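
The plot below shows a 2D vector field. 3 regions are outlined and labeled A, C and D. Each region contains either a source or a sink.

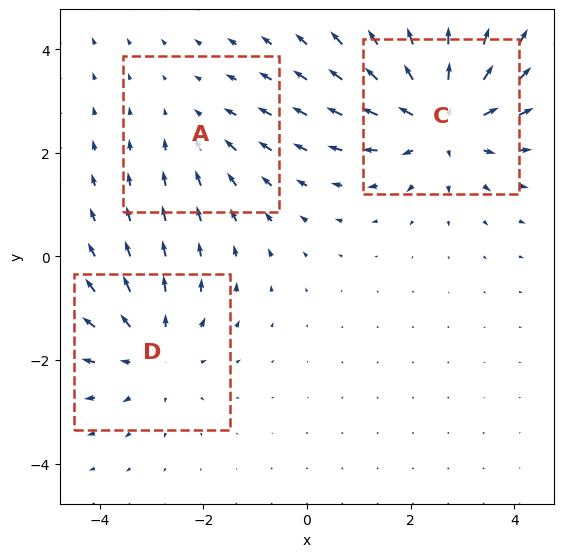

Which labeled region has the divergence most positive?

C

Divergence at each region's feature centre — A: about -2, C: about +4, D: about +3. Region C is most positive.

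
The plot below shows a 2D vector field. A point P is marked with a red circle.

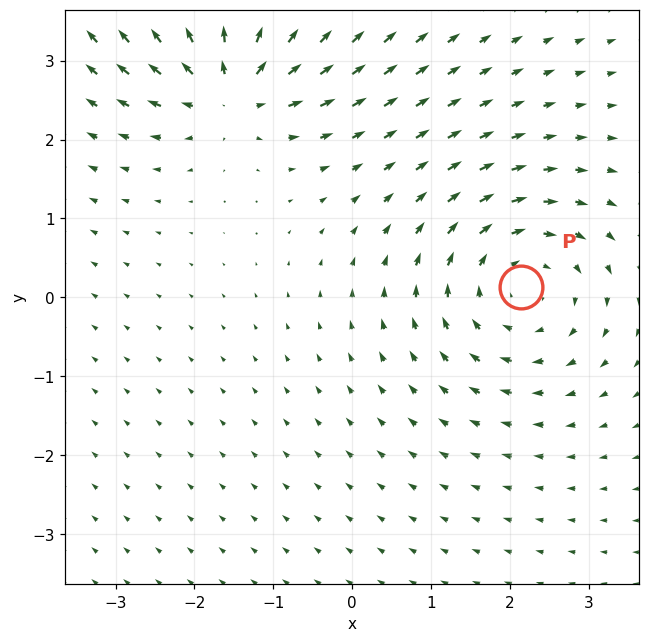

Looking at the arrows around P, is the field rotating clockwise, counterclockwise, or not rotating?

Near P at (2.1, 0.1) the arrows circulate clockwise. The curl (z-component) there is about -3; negative curl means clockwise rotation.

clockwise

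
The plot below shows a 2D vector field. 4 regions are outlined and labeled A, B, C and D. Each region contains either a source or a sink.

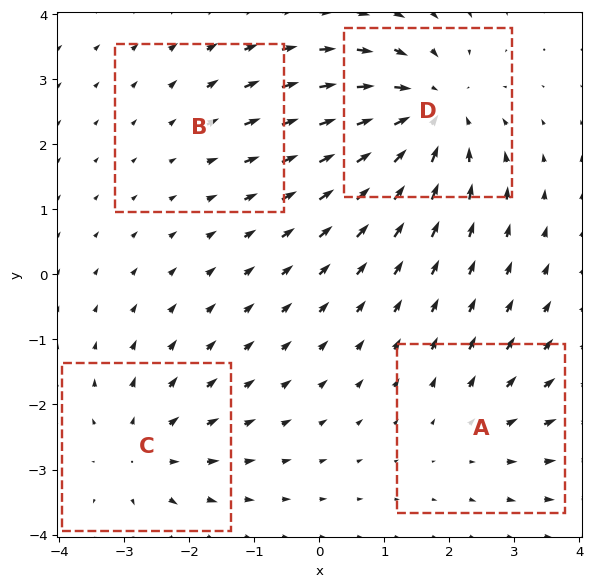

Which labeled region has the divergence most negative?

D

Divergence at each region's feature centre — A: about +3, B: about +2, C: about +4, D: about -6. Region D is most negative.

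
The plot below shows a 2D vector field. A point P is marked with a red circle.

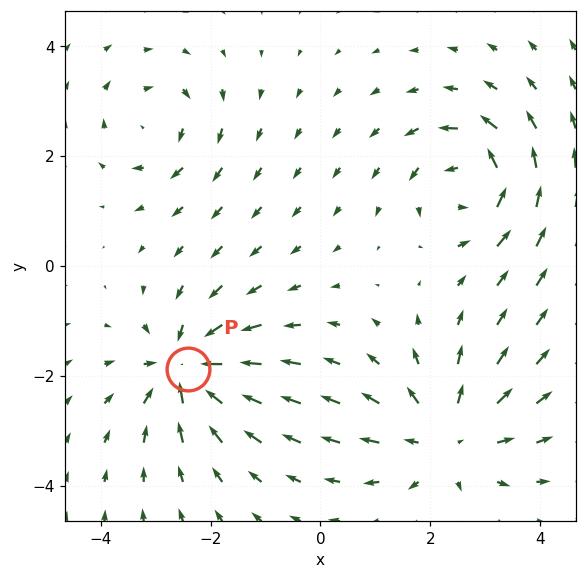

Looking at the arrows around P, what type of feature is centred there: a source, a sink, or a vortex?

At P (-2.4, -1.9) the arrows converge inward. Divergence about -6, curl ≈0 — negative divergence with near-zero curl is a sink.

sink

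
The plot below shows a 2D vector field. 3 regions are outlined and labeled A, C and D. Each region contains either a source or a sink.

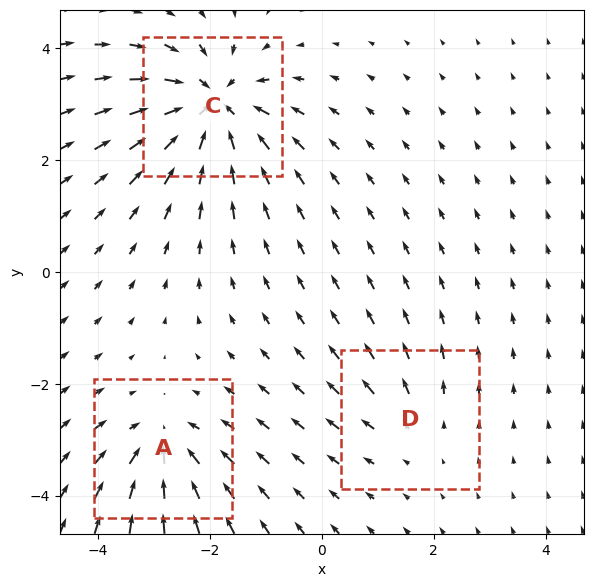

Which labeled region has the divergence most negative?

C

Divergence at each region's feature centre — A: about -4, C: about -6, D: about +2. Region C is most negative.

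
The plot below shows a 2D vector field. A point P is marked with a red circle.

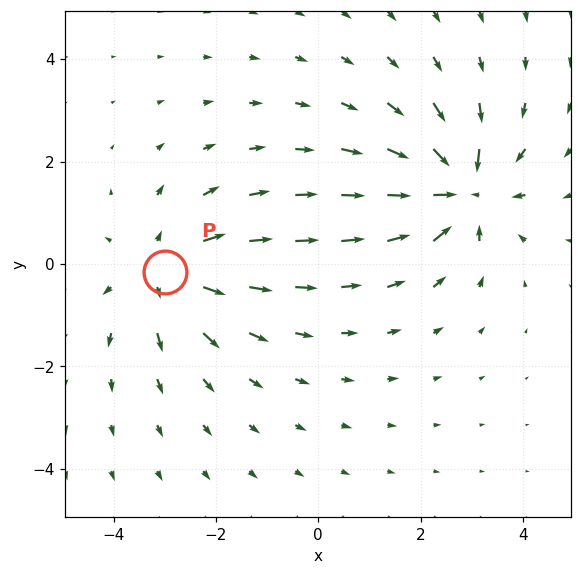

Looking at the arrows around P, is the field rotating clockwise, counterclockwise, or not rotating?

not rotating

Near P at (-3.0, -0.2) the arrows show no circulation. The curl there is ≈0.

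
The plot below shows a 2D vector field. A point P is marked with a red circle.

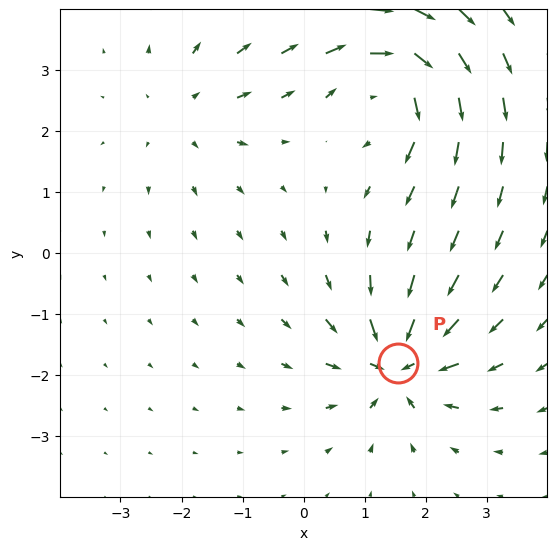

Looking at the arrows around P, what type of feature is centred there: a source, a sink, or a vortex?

sink

At P (1.6, -1.8) the arrows converge inward. Divergence about -6, curl ≈0 — negative divergence with near-zero curl is a sink.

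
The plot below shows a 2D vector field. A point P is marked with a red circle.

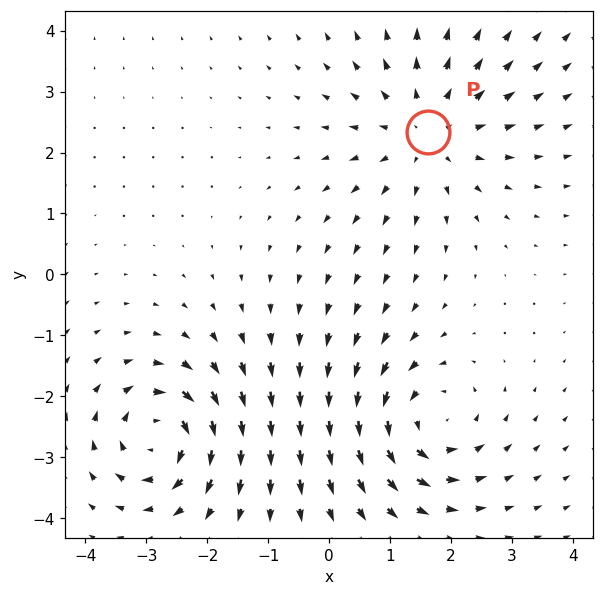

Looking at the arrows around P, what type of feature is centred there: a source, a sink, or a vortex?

At P (1.6, 2.3) the arrows spread outward. Divergence about +2, curl ≈0 — positive divergence with near-zero curl is a source.

source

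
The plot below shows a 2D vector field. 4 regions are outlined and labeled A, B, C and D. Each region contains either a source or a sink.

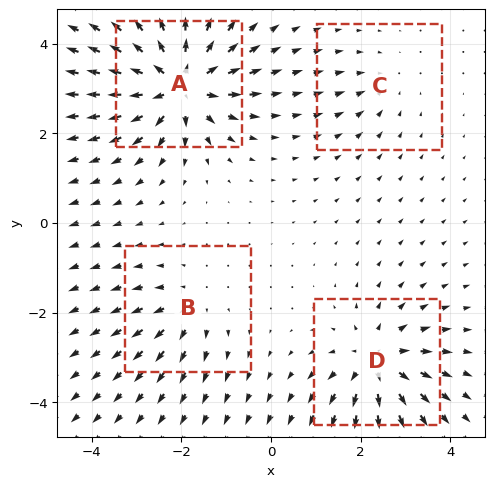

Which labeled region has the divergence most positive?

A

Divergence at each region's feature centre — A: about +8, B: about +4, C: about -2, D: about +6. Region A is most positive.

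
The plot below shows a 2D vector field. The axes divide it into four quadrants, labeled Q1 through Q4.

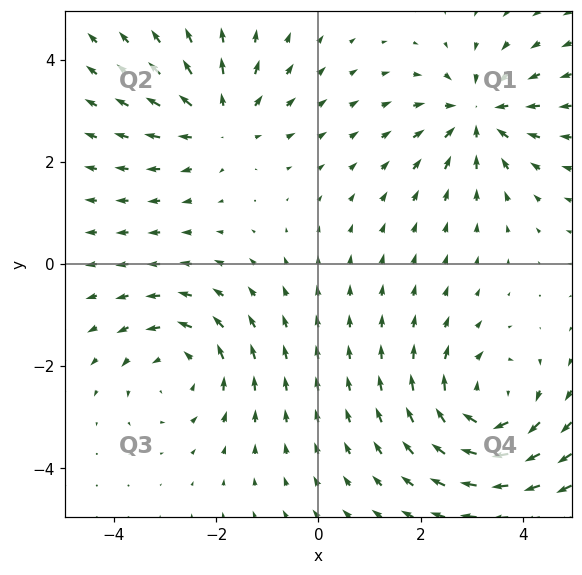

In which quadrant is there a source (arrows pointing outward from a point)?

The source sits at approximately (-1.9, 2.8), which lies in quadrant Q2. The divergence there is about +4, positive as expected for a source.

Q2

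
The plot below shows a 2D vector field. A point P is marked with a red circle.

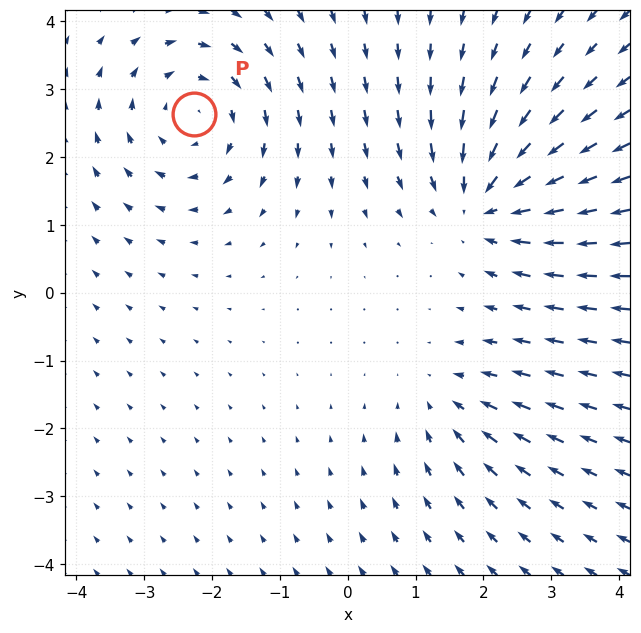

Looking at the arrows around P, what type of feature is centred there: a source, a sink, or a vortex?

At P (-2.3, 2.6) the arrows circulate clockwise. Divergence ≈0, curl about -4 — near-zero divergence with nonzero curl is a vortex.

vortex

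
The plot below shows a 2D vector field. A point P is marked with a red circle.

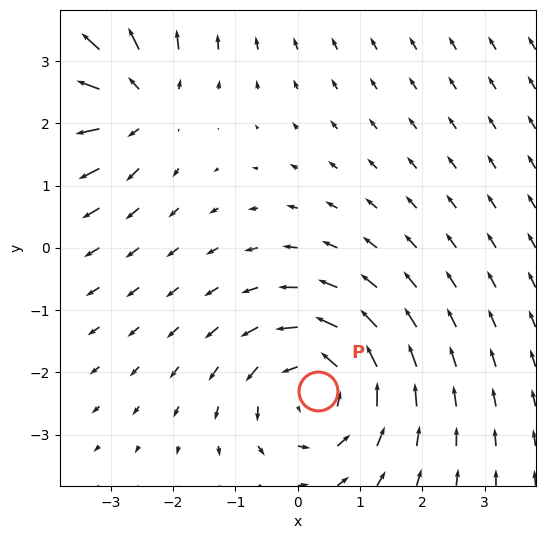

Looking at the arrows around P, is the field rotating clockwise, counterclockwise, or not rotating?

counterclockwise

Near P at (0.3, -2.3) the arrows circulate counterclockwise. The curl (z-component) there is about +4; positive curl means counterclockwise rotation.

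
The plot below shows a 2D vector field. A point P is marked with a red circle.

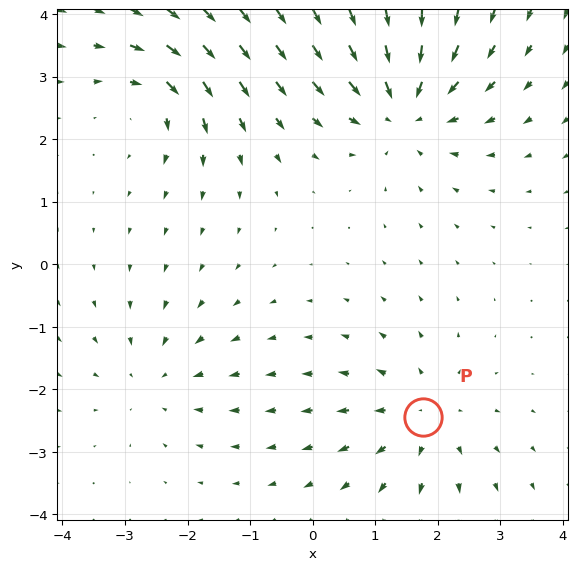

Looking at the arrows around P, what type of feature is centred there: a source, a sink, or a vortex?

source

At P (1.8, -2.4) the arrows spread outward. Divergence about +3, curl ≈0 — positive divergence with near-zero curl is a source.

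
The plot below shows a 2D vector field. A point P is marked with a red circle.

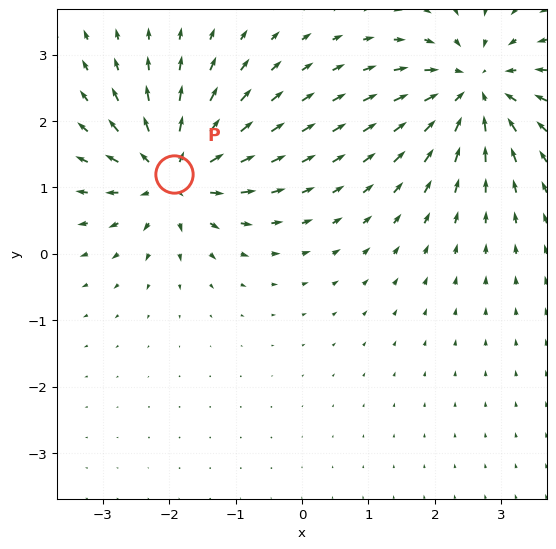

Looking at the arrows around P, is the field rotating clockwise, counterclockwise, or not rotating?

not rotating

Near P at (-1.9, 1.2) the arrows show no circulation. The curl there is ≈0.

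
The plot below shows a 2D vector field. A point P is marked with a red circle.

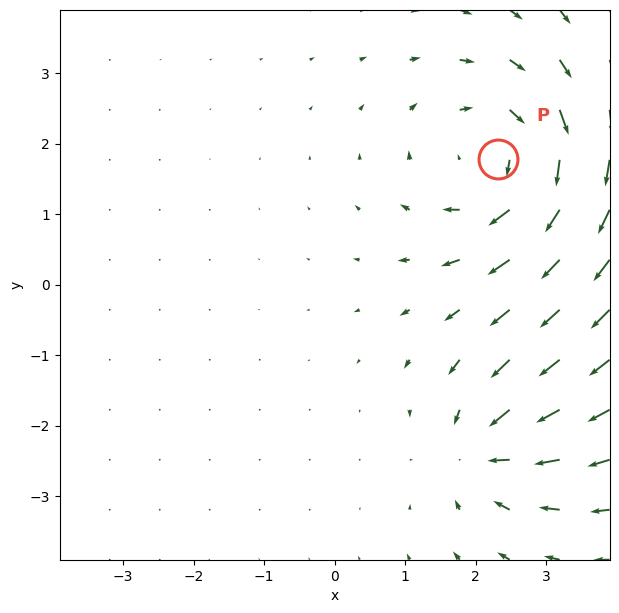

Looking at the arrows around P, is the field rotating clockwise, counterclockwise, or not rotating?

Near P at (2.3, 1.8) the arrows circulate clockwise. The curl (z-component) there is about -4; negative curl means clockwise rotation.

clockwise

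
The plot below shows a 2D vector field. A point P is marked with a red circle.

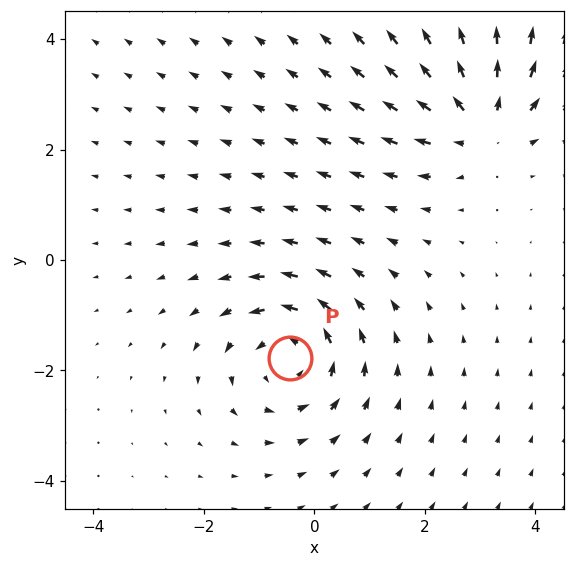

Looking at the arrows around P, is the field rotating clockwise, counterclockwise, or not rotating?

counterclockwise

Near P at (-0.4, -1.8) the arrows circulate counterclockwise. The curl (z-component) there is about +4; positive curl means counterclockwise rotation.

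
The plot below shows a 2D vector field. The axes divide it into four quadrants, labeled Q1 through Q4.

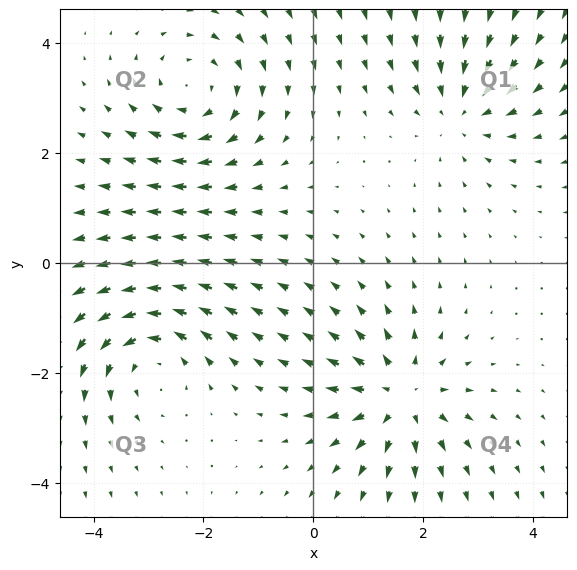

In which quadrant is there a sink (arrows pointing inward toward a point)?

The sink sits at approximately (2.7, 2.8), which lies in quadrant Q1. The divergence there is about -4, negative as expected for a sink.

Q1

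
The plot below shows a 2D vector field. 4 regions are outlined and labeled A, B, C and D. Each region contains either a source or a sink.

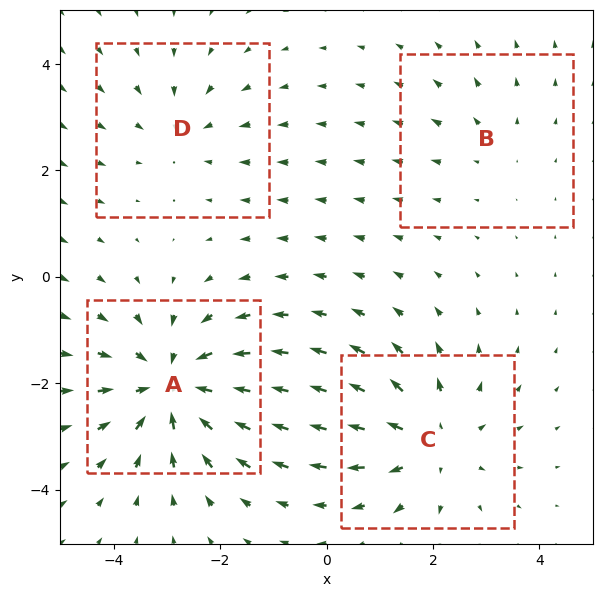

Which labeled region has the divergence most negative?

A

Divergence at each region's feature centre — A: about -6, B: about +2, C: about +4, D: about -3. Region A is most negative.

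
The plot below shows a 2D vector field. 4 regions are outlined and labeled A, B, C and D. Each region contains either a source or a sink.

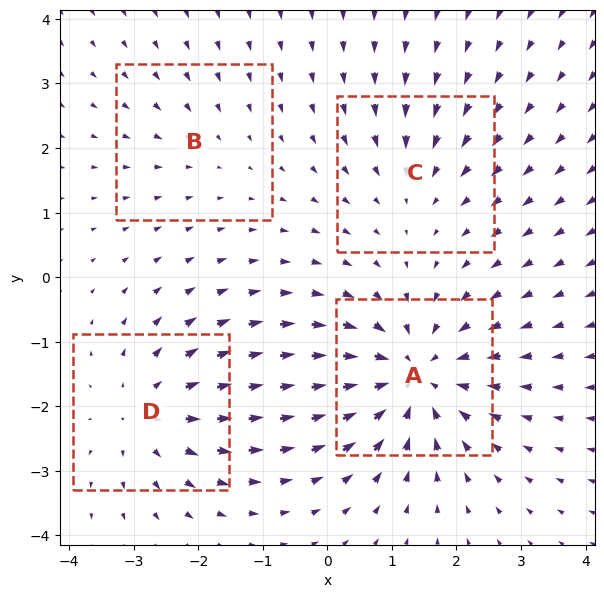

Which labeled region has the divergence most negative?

A

Divergence at each region's feature centre — A: about -7, B: about -2, C: about -3, D: about +4. Region A is most negative.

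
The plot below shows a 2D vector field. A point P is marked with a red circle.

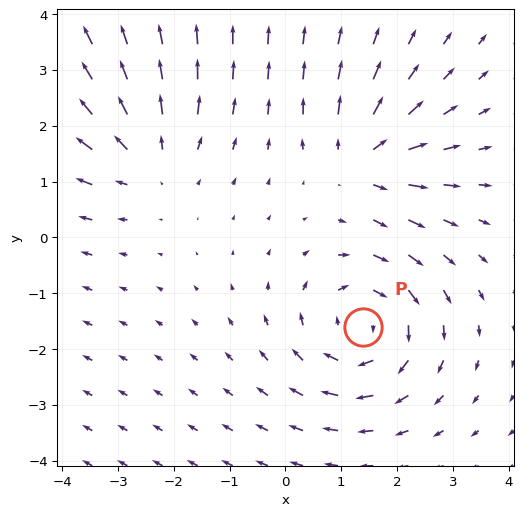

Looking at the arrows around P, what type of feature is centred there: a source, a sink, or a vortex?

At P (1.4, -1.6) the arrows circulate clockwise. Divergence ≈0, curl about -5 — near-zero divergence with nonzero curl is a vortex.

vortex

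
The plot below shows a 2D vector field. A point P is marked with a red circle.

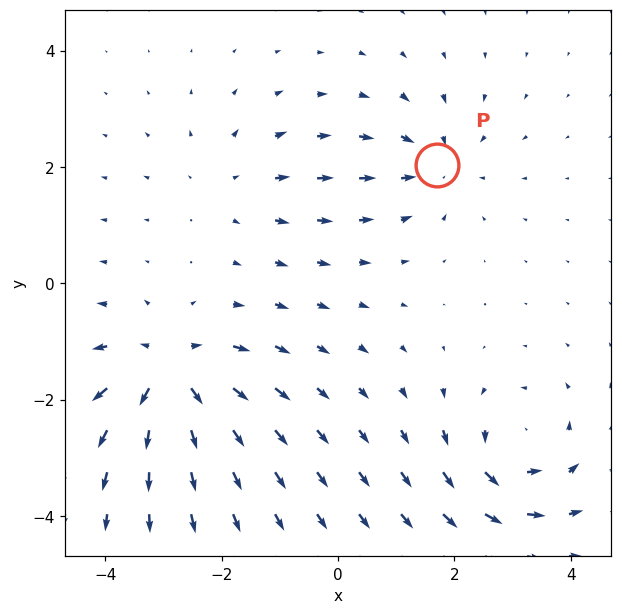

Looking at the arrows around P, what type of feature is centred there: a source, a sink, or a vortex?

sink

At P (1.7, 2.0) the arrows converge inward. Divergence about -4, curl ≈0 — negative divergence with near-zero curl is a sink.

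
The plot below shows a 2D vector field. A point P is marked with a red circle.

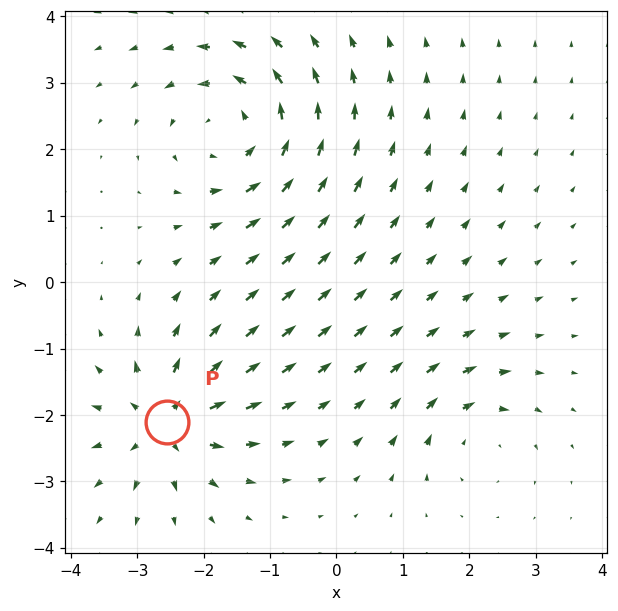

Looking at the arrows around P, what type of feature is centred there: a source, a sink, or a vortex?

At P (-2.6, -2.1) the arrows spread outward. Divergence about +6, curl ≈0 — positive divergence with near-zero curl is a source.

source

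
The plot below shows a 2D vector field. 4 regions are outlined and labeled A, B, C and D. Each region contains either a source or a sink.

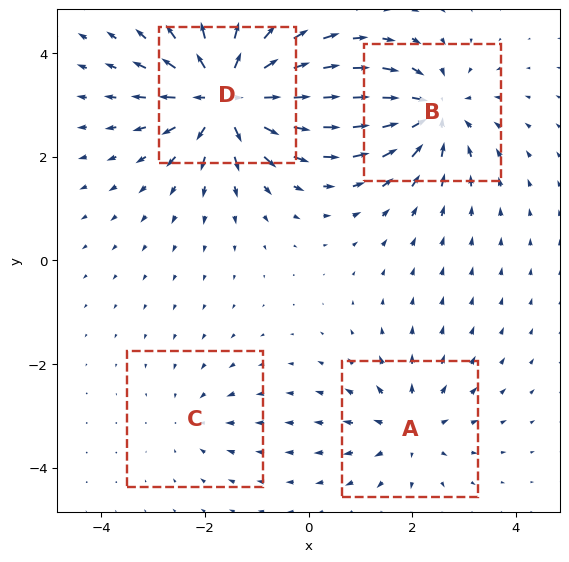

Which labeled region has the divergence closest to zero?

C

Divergence at each region's feature centre — A: about +4, B: about -5, C: about -2, D: about +8. Region C is closest to zero.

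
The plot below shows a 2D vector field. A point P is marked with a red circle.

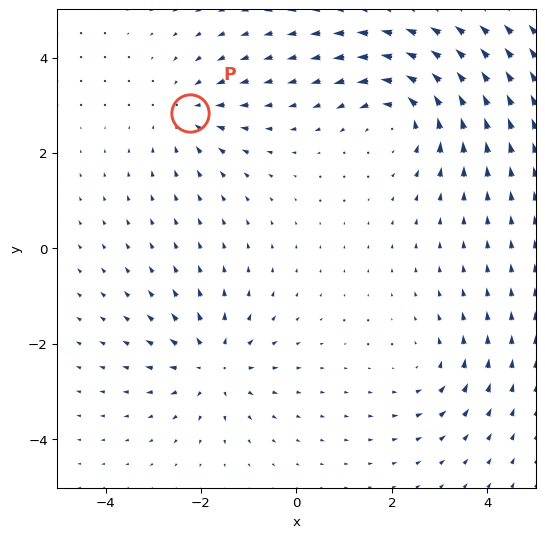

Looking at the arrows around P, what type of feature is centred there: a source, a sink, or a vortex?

sink

At P (-2.2, 2.8) the arrows converge inward. Divergence about -3, curl ≈0 — negative divergence with near-zero curl is a sink.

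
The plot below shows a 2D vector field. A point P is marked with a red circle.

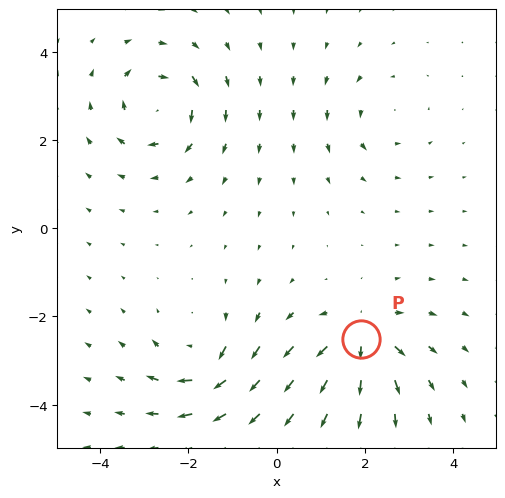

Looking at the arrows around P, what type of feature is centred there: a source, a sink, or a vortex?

At P (1.9, -2.5) the arrows spread outward. Divergence about +7, curl ≈0 — positive divergence with near-zero curl is a source.

source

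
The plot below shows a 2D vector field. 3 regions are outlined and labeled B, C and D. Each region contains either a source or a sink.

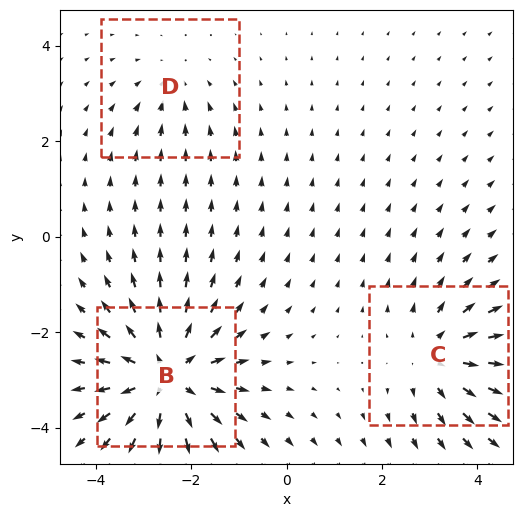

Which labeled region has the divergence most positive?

Divergence at each region's feature centre — B: about +5, C: about +3, D: about -2. Region B is most positive.

B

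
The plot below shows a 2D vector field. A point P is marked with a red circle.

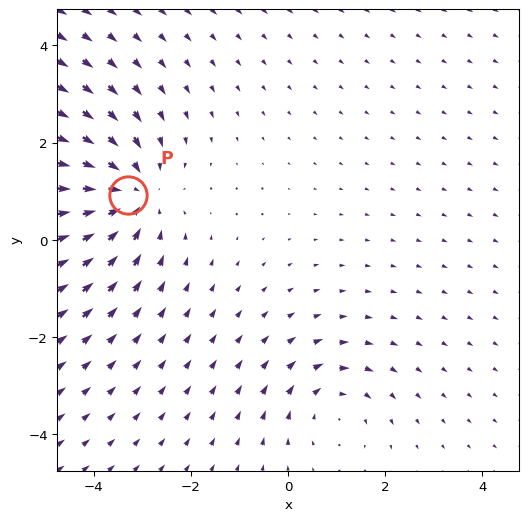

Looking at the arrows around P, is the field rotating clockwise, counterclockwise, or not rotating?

not rotating

Near P at (-3.3, 0.9) the arrows show no circulation. The curl there is ≈0.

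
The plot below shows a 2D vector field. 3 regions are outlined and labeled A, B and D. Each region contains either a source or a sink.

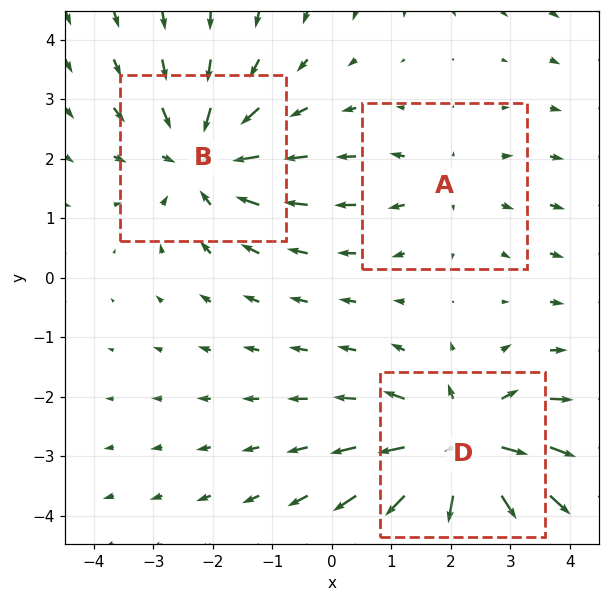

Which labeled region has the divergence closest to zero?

Divergence at each region's feature centre — A: about +2, B: about -3, D: about +5. Region A is closest to zero.

A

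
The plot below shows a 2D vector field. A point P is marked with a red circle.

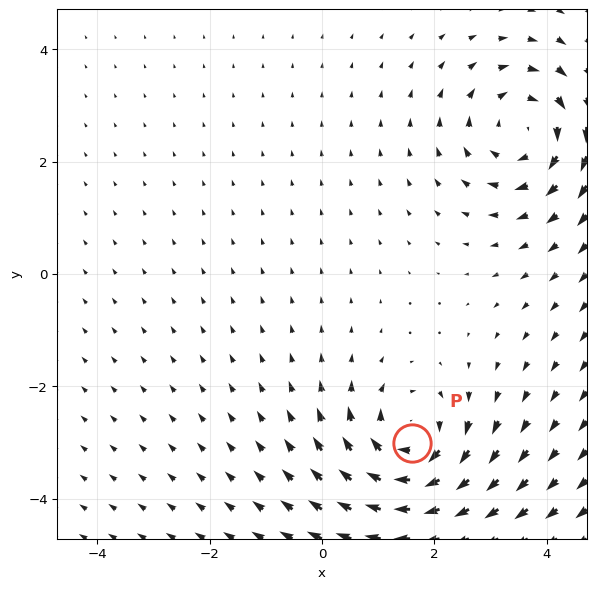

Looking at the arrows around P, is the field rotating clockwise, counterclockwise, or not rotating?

clockwise

Near P at (1.6, -3.0) the arrows circulate clockwise. The curl (z-component) there is about -5; negative curl means clockwise rotation.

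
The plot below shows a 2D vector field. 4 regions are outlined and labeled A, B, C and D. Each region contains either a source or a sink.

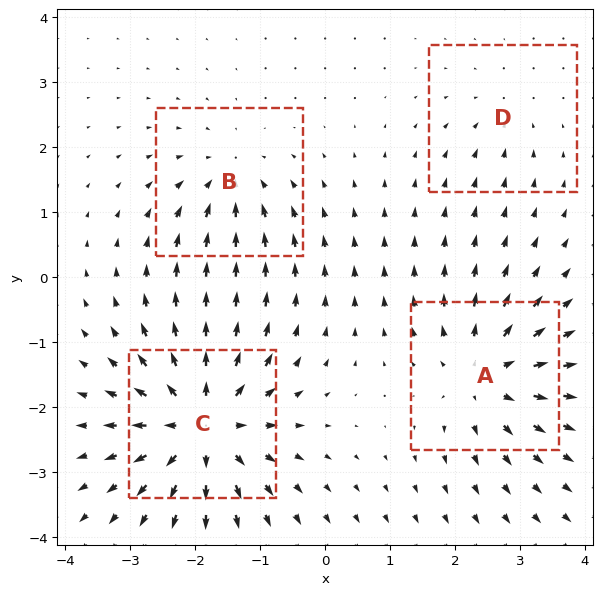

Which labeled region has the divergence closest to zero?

Divergence at each region's feature centre — A: about +6, B: about -4, C: about +8, D: about -2. Region D is closest to zero.

D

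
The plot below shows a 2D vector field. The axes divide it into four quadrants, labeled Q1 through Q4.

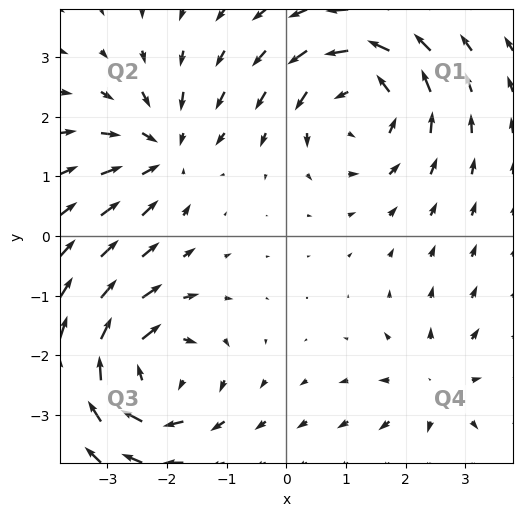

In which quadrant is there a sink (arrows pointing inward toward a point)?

Q2

The sink sits at approximately (-2.0, 1.4), which lies in quadrant Q2. The divergence there is about -4, negative as expected for a sink.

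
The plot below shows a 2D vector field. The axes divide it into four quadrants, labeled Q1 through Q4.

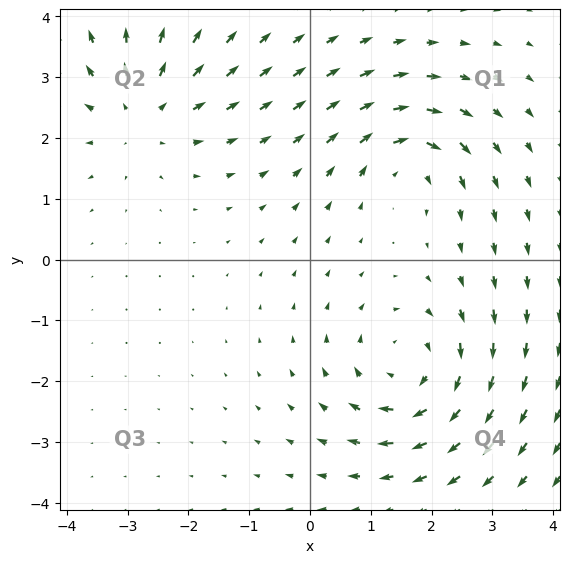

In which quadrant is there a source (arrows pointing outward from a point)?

Q2

The source sits at approximately (-2.8, 2.4), which lies in quadrant Q2. The divergence there is about +3, positive as expected for a source.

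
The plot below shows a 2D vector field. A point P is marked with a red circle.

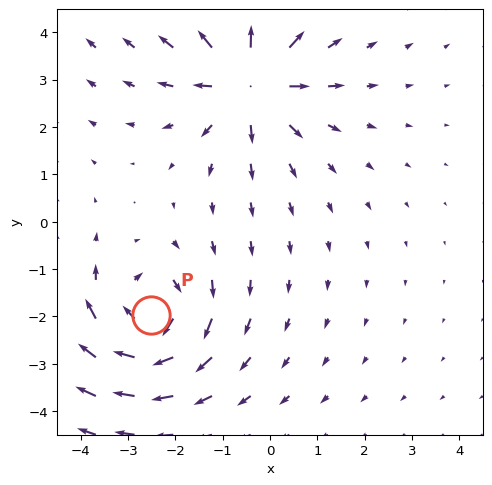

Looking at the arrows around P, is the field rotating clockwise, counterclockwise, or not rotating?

clockwise

Near P at (-2.5, -2.0) the arrows circulate clockwise. The curl (z-component) there is about -5; negative curl means clockwise rotation.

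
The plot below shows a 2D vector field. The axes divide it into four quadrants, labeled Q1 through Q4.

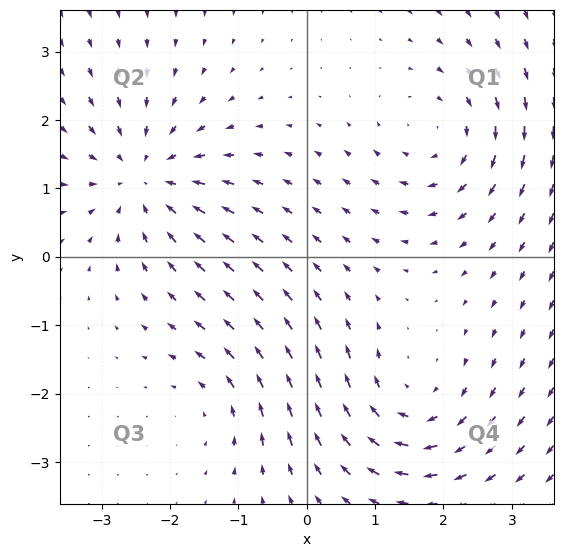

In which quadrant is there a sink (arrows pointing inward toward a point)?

The sink sits at approximately (-2.4, 1.2), which lies in quadrant Q2. The divergence there is about -5, negative as expected for a sink.

Q2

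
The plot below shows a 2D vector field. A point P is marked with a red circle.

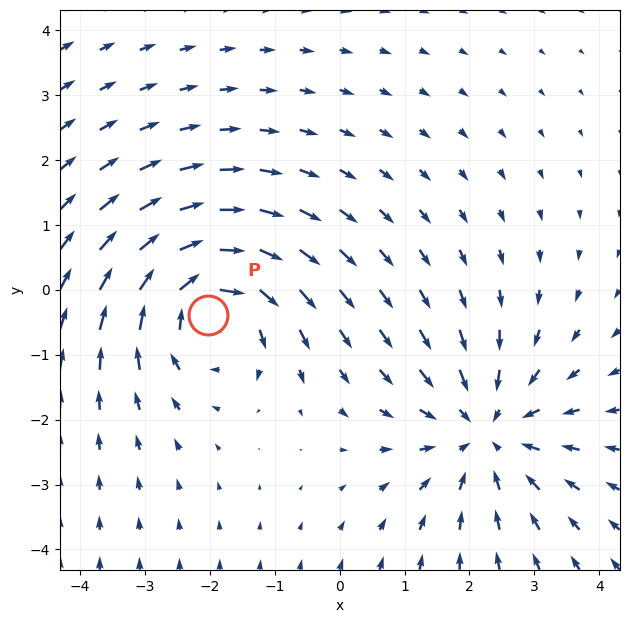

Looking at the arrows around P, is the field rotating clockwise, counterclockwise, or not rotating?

Near P at (-2.0, -0.4) the arrows circulate clockwise. The curl (z-component) there is about -5; negative curl means clockwise rotation.

clockwise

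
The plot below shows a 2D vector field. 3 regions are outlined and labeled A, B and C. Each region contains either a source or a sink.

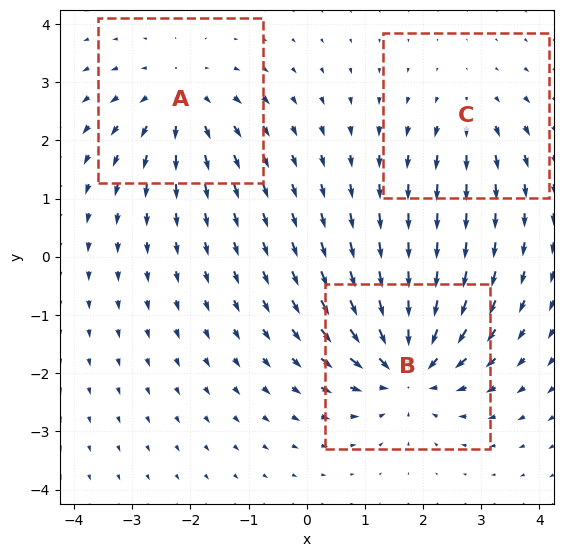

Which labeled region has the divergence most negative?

B

Divergence at each region's feature centre — A: about +3, B: about -5, C: about +2. Region B is most negative.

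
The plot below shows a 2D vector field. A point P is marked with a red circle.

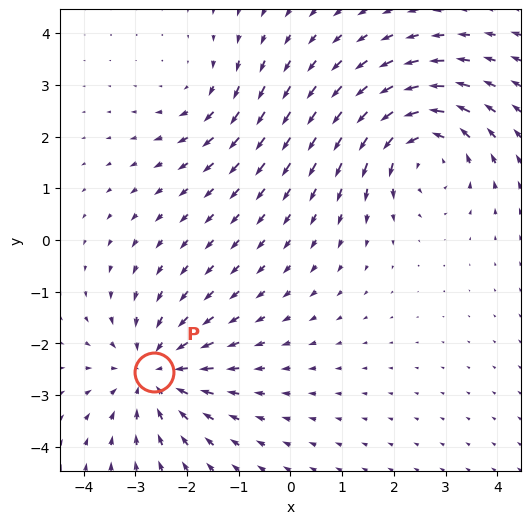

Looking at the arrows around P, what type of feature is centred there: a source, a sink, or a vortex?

At P (-2.6, -2.5) the arrows converge inward. Divergence about -4, curl ≈0 — negative divergence with near-zero curl is a sink.

sink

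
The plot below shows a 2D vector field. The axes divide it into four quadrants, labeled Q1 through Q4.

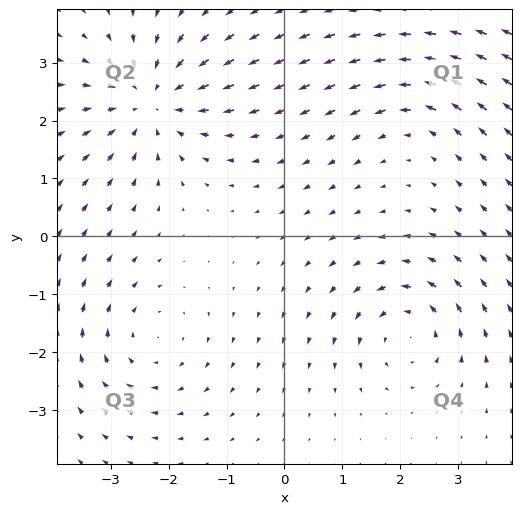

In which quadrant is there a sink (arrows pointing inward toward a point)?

Q2

The sink sits at approximately (-2.3, 2.3), which lies in quadrant Q2. The divergence there is about -4, negative as expected for a sink.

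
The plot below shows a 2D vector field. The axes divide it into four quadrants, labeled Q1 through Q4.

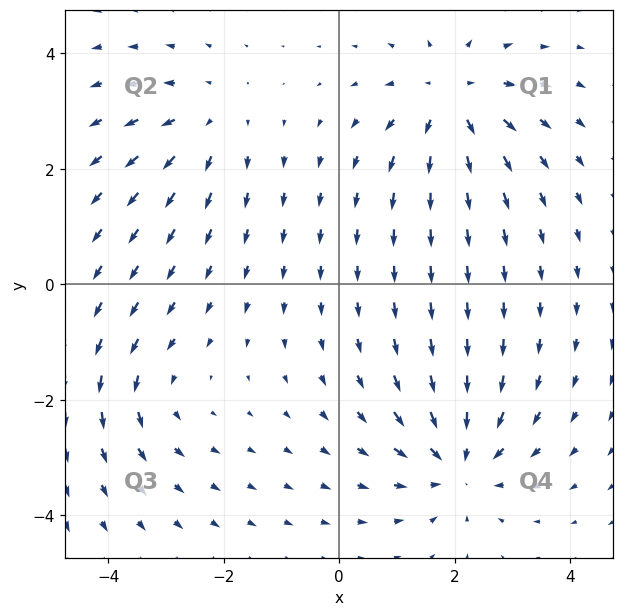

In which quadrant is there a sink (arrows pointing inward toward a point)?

The sink sits at approximately (2.1, -3.1), which lies in quadrant Q4. The divergence there is about -4, negative as expected for a sink.

Q4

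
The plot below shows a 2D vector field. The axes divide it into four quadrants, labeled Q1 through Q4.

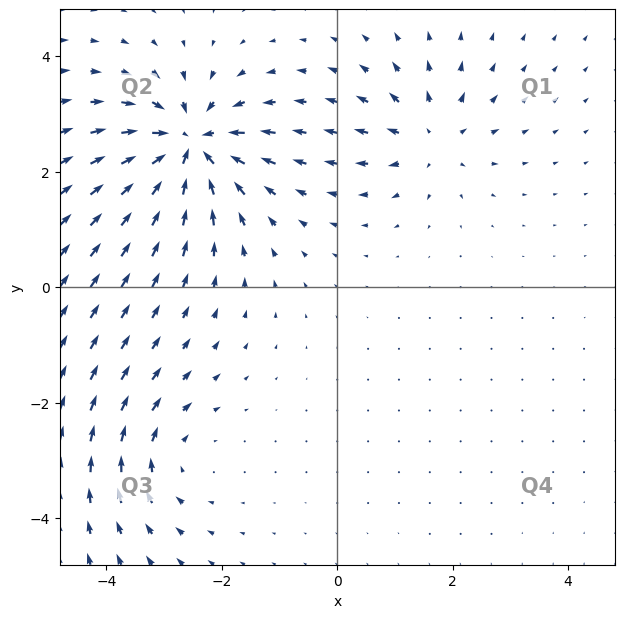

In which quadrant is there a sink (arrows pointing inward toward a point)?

Q2

The sink sits at approximately (-2.6, 2.4), which lies in quadrant Q2. The divergence there is about -6, negative as expected for a sink.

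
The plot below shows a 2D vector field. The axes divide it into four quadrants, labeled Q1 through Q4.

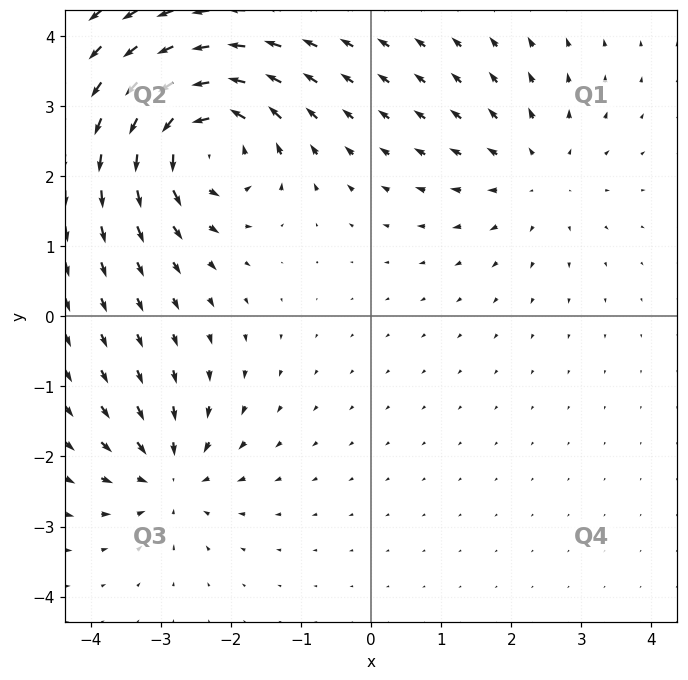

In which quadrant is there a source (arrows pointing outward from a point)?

The source sits at approximately (2.4, 2.0), which lies in quadrant Q1. The divergence there is about +2, positive as expected for a source.

Q1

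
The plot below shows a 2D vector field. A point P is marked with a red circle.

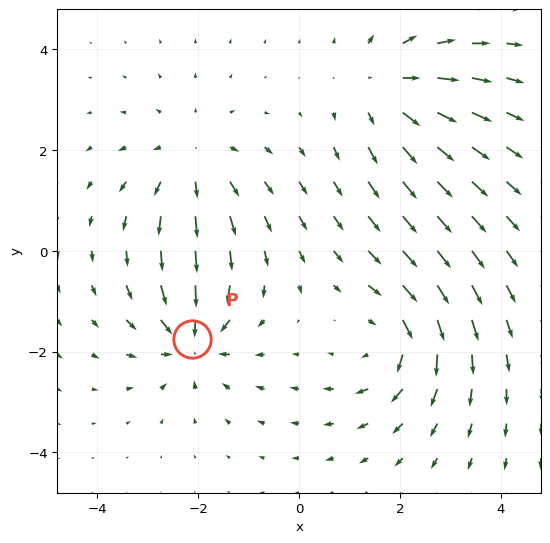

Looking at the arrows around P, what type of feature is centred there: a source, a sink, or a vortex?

sink

At P (-2.1, -1.8) the arrows converge inward. Divergence about -5, curl ≈0 — negative divergence with near-zero curl is a sink.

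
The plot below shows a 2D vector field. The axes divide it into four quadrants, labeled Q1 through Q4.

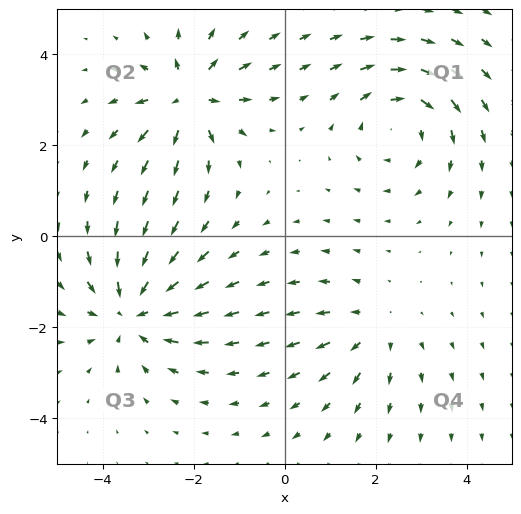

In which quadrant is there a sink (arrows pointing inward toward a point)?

Q3

The sink sits at approximately (-3.3, -1.6), which lies in quadrant Q3. The divergence there is about -4, negative as expected for a sink.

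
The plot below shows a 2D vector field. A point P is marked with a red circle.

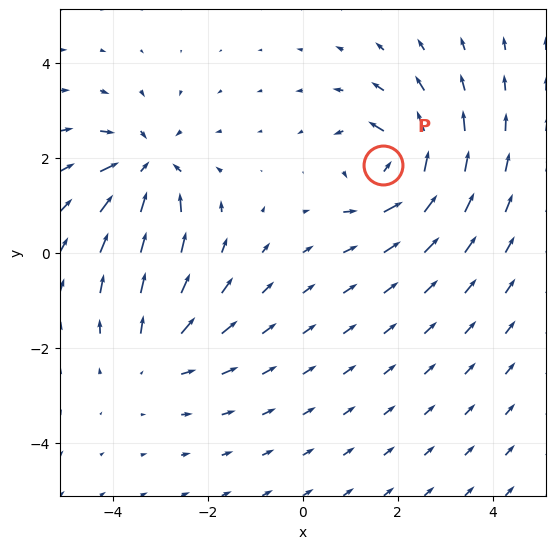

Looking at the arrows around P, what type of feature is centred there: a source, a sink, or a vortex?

At P (1.7, 1.8) the arrows circulate counterclockwise. Divergence ≈0, curl about +6 — near-zero divergence with nonzero curl is a vortex.

vortex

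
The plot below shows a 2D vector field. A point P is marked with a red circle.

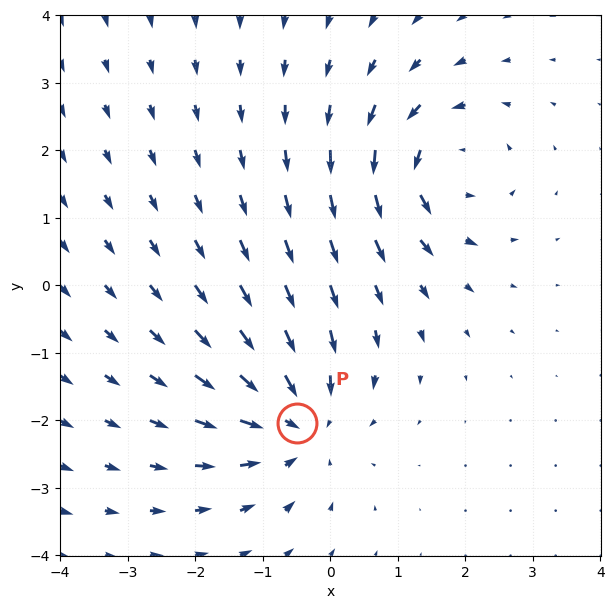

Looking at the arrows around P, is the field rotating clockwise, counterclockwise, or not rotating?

Near P at (-0.5, -2.0) the arrows show no circulation. The curl there is ≈0.

not rotating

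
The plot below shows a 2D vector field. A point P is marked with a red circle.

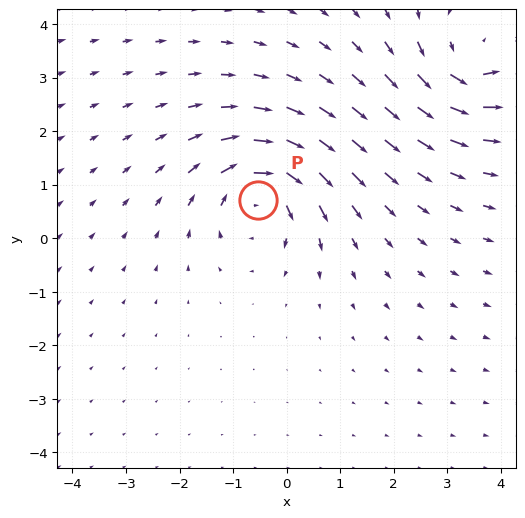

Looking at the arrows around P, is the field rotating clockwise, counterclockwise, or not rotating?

Near P at (-0.5, 0.7) the arrows circulate clockwise. The curl (z-component) there is about -4; negative curl means clockwise rotation.

clockwise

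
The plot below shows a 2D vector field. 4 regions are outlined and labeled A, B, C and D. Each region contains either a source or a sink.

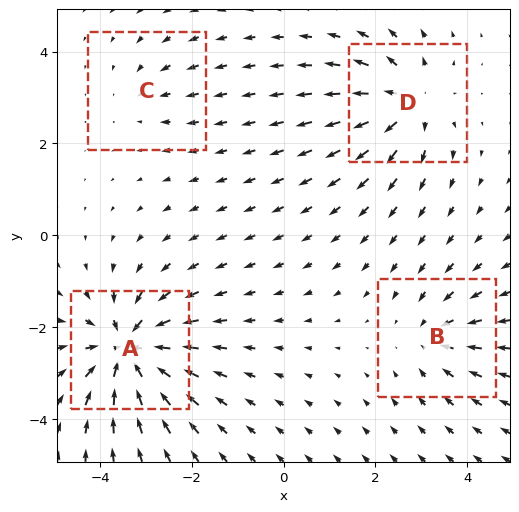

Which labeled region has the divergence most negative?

A

Divergence at each region's feature centre — A: about -7, B: about -4, C: about -2, D: about +5. Region A is most negative.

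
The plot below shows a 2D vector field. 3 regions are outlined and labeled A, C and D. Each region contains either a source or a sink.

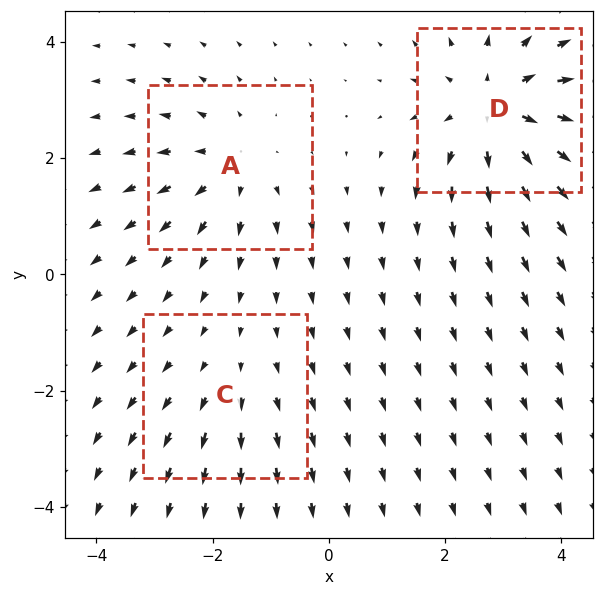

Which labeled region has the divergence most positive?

Divergence at each region's feature centre — A: about +3, C: about +2, D: about +5. Region D is most positive.

D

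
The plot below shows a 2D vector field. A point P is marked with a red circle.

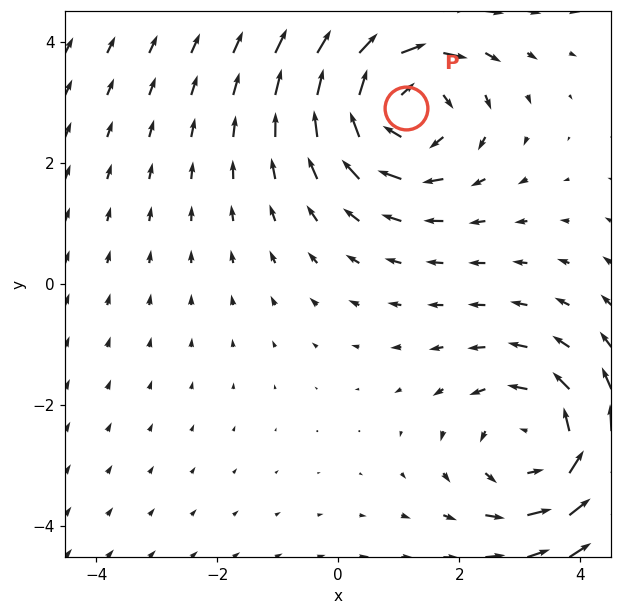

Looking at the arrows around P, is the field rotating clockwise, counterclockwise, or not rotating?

Near P at (1.1, 2.9) the arrows circulate clockwise. The curl (z-component) there is about -3; negative curl means clockwise rotation.

clockwise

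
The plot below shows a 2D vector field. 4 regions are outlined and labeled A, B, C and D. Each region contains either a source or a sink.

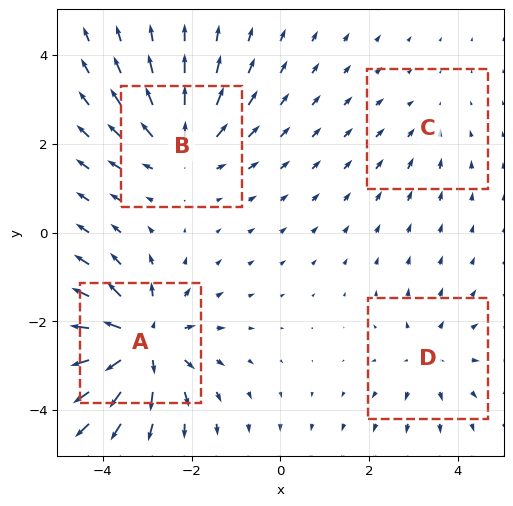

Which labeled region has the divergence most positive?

Divergence at each region's feature centre — A: about +7, B: about +5, C: about -2, D: about +3. Region A is most positive.

A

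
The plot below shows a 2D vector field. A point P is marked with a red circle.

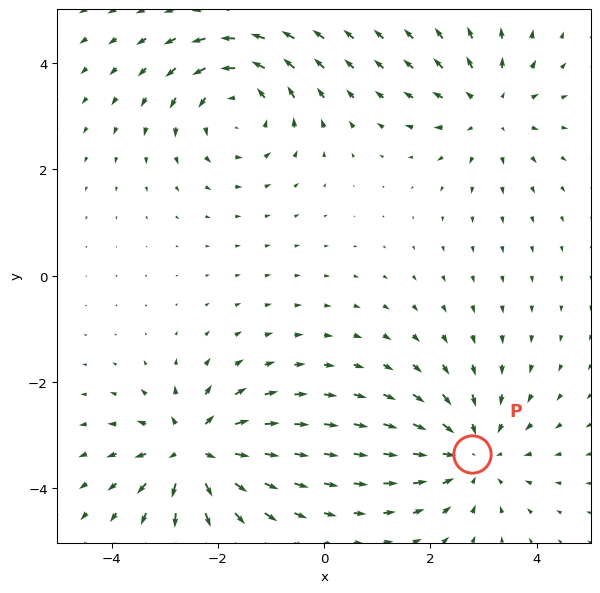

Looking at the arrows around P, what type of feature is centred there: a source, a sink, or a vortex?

sink

At P (2.8, -3.4) the arrows converge inward. Divergence about -4, curl ≈0 — negative divergence with near-zero curl is a sink.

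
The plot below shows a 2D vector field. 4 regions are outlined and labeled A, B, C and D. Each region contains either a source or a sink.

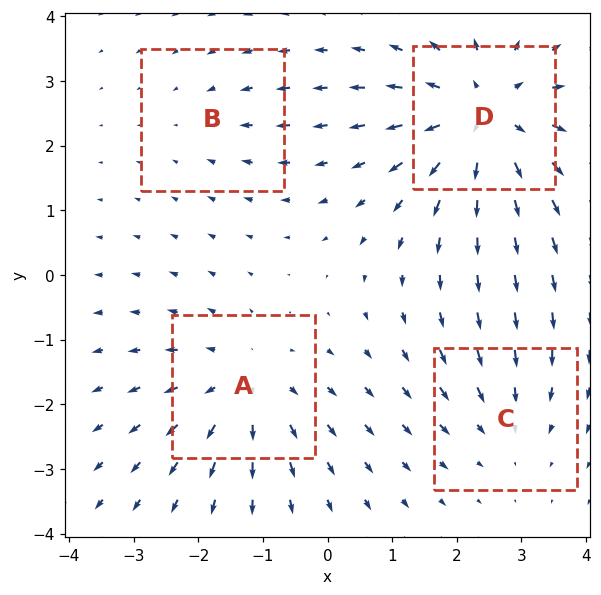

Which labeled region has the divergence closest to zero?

B

Divergence at each region's feature centre — A: about +4, B: about -2, C: about -3, D: about +6. Region B is closest to zero.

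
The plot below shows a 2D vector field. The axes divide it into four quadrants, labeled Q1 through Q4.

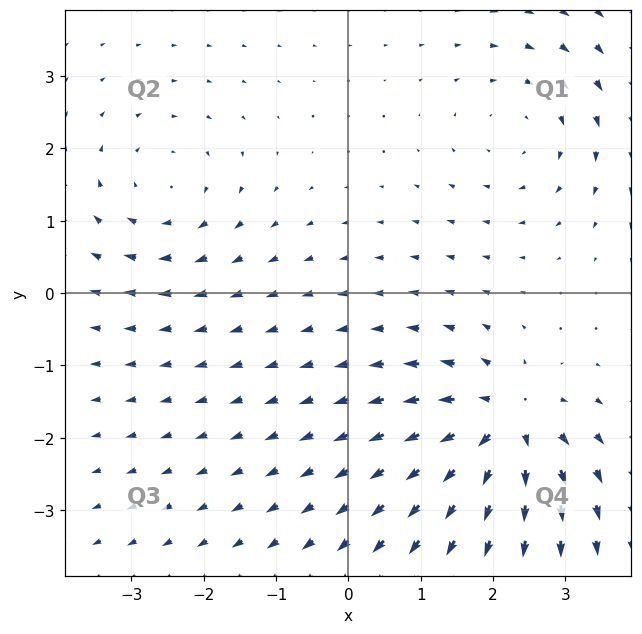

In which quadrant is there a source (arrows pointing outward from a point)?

Q4

The source sits at approximately (2.2, -1.8), which lies in quadrant Q4. The divergence there is about +7, positive as expected for a source.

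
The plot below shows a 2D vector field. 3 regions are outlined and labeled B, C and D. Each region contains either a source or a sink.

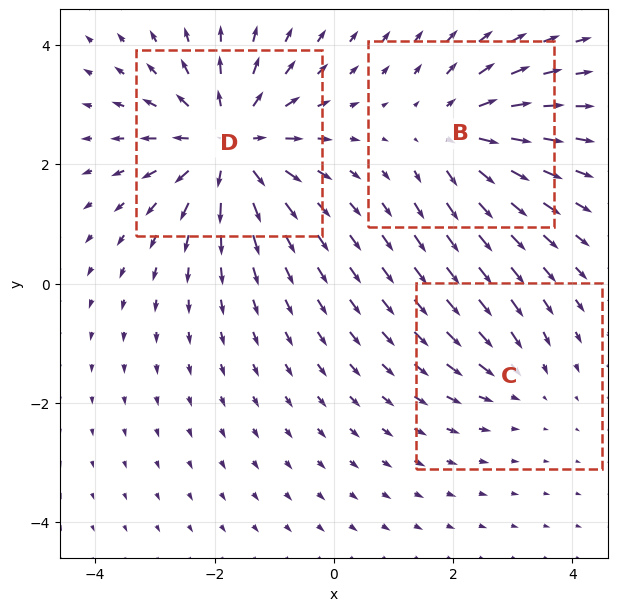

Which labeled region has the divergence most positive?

Divergence at each region's feature centre — B: about +4, C: about -2, D: about +5. Region D is most positive.

D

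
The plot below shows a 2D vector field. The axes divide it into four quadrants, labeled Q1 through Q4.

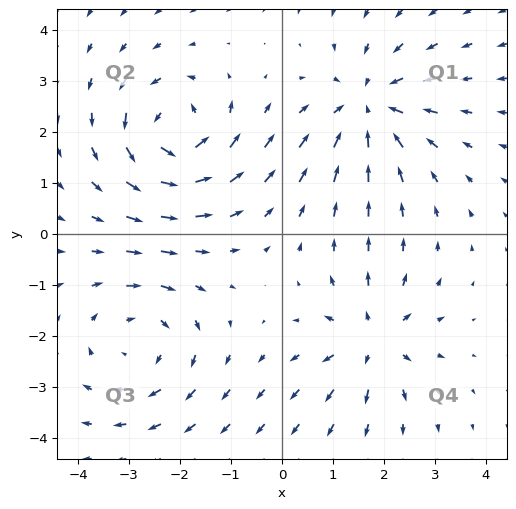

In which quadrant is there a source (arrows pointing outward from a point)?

The source sits at approximately (1.8, -2.1), which lies in quadrant Q4. The divergence there is about +5, positive as expected for a source.

Q4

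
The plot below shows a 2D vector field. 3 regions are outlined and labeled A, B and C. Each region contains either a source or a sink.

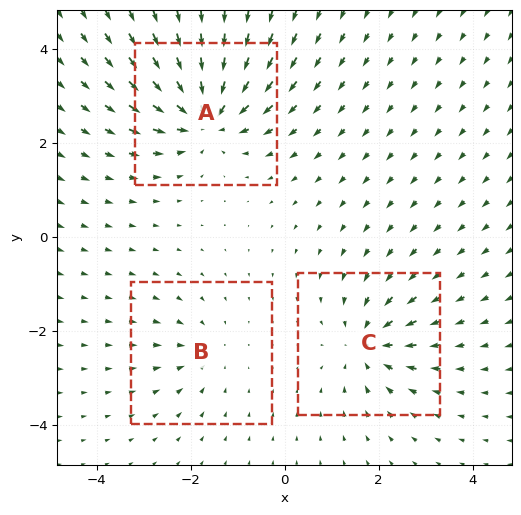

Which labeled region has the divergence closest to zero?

Divergence at each region's feature centre — A: about -5, B: about -2, C: about -4. Region B is closest to zero.

B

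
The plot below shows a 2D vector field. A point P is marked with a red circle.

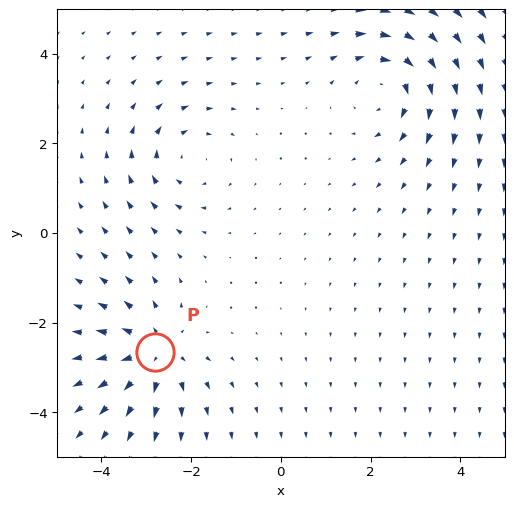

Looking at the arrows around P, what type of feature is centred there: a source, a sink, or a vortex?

At P (-2.8, -2.7) the arrows spread outward. Divergence about +5, curl ≈0 — positive divergence with near-zero curl is a source.

source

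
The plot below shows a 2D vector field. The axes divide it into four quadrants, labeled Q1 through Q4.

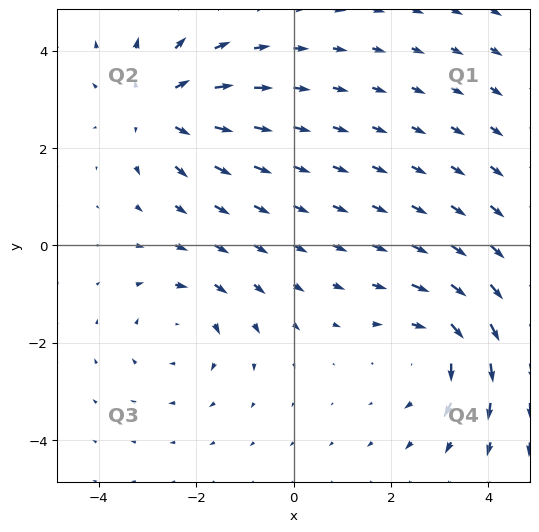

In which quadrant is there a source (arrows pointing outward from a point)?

Q2

The source sits at approximately (-2.7, 2.8), which lies in quadrant Q2. The divergence there is about +3, positive as expected for a source.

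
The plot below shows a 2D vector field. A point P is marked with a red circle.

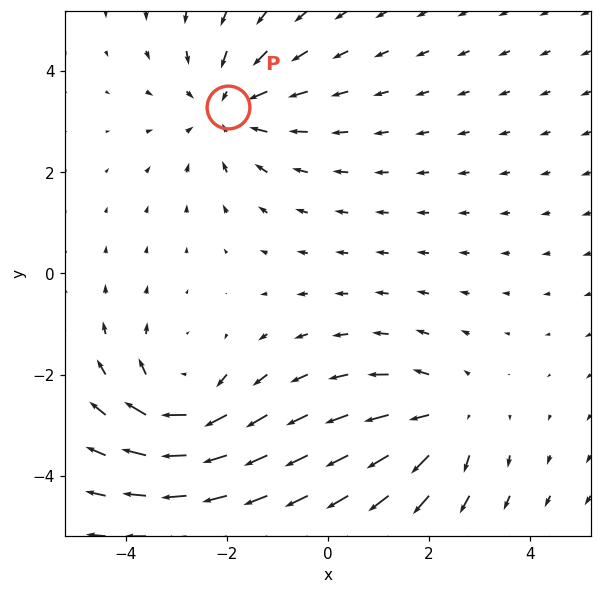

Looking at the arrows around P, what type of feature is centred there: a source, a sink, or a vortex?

sink

At P (-2.0, 3.3) the arrows converge inward. Divergence about -3, curl ≈0 — negative divergence with near-zero curl is a sink.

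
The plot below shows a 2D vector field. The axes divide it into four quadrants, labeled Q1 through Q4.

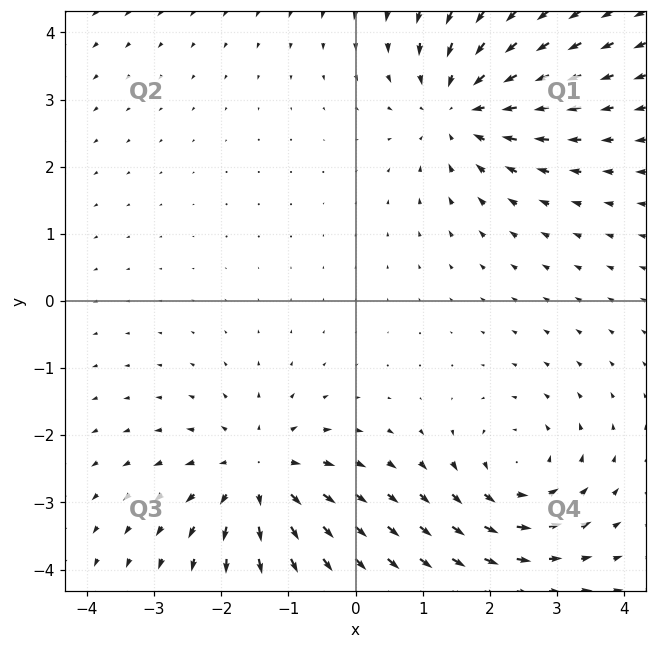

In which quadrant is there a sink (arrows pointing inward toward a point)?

The sink sits at approximately (1.6, 2.9), which lies in quadrant Q1. The divergence there is about -4, negative as expected for a sink.

Q1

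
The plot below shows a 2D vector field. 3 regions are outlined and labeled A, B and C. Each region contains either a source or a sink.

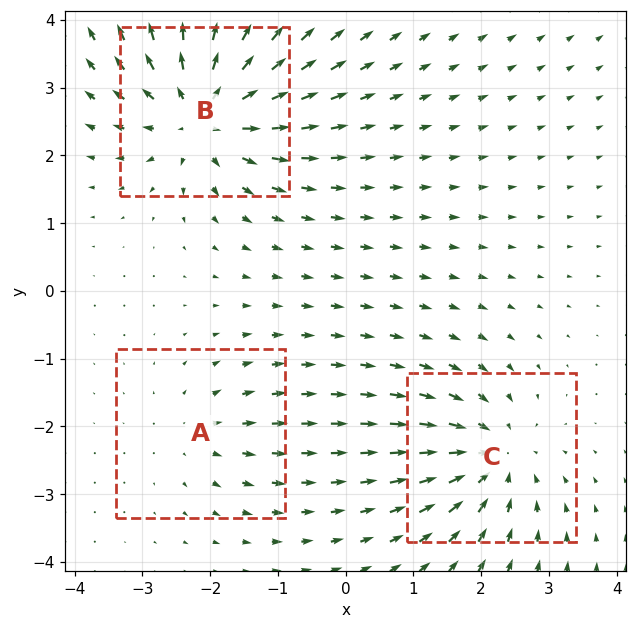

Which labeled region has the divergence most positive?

B

Divergence at each region's feature centre — A: about +2, B: about +5, C: about -4. Region B is most positive.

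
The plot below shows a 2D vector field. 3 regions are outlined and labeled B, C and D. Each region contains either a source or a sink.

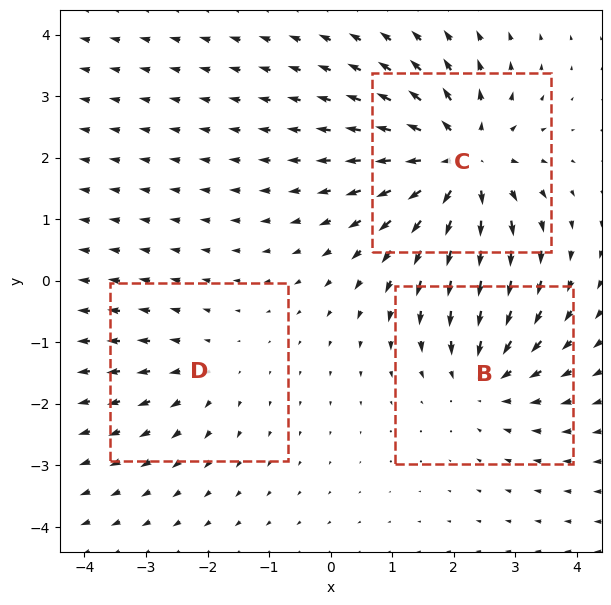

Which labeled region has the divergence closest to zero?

D

Divergence at each region's feature centre — B: about -3, C: about +5, D: about +2. Region D is closest to zero.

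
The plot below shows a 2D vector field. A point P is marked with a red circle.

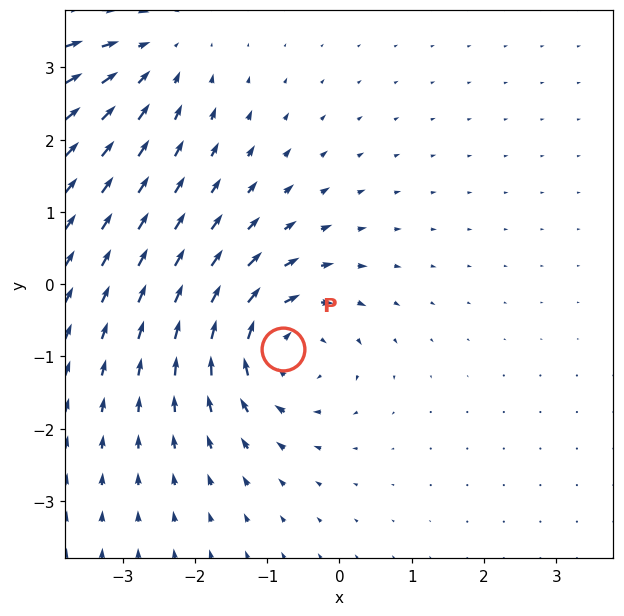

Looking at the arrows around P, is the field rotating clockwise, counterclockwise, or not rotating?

clockwise

Near P at (-0.8, -0.9) the arrows circulate clockwise. The curl (z-component) there is about -5; negative curl means clockwise rotation.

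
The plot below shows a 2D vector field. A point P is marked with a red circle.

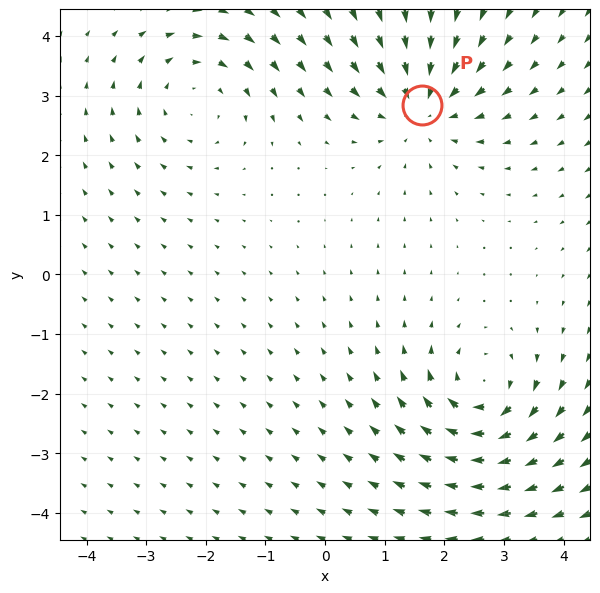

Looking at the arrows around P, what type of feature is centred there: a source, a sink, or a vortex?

sink

At P (1.6, 2.8) the arrows converge inward. Divergence about -5, curl ≈0 — negative divergence with near-zero curl is a sink.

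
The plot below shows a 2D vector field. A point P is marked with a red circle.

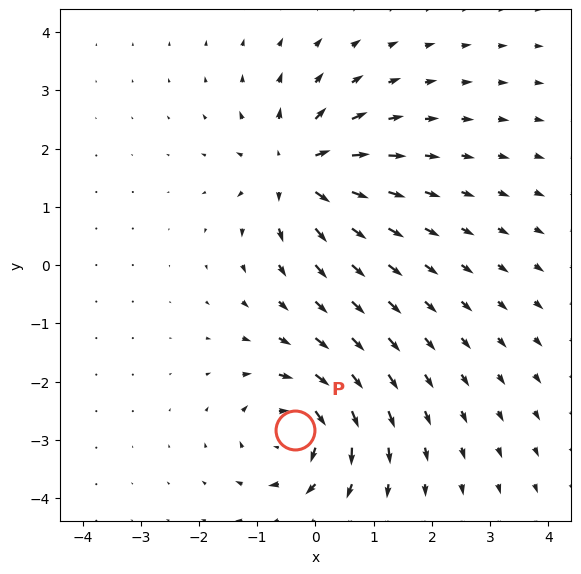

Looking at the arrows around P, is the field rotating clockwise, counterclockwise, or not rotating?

clockwise

Near P at (-0.3, -2.8) the arrows circulate clockwise. The curl (z-component) there is about -6; negative curl means clockwise rotation.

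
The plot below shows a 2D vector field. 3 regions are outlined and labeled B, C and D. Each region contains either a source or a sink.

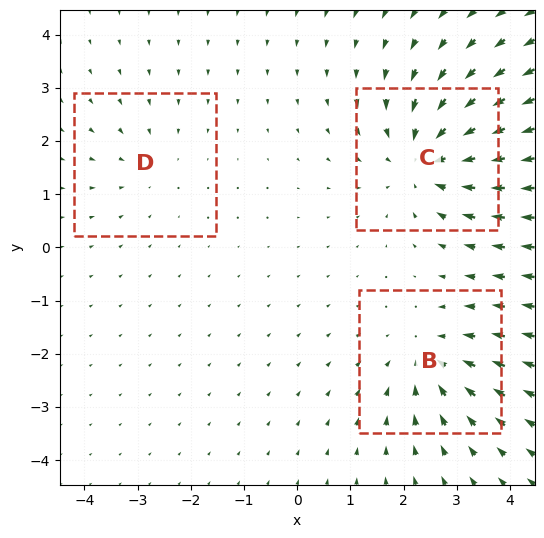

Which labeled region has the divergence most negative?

C

Divergence at each region's feature centre — B: about -3, C: about -4, D: about -2. Region C is most negative.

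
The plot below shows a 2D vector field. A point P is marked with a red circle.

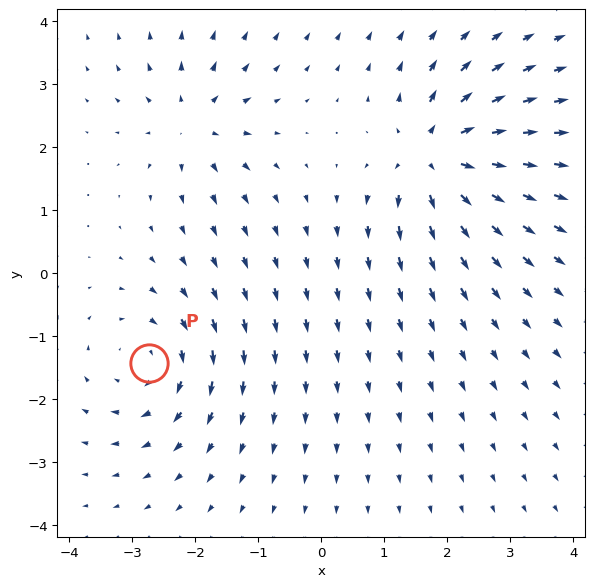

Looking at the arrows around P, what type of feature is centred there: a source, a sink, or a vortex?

At P (-2.7, -1.4) the arrows circulate clockwise. Divergence ≈0, curl about -4 — near-zero divergence with nonzero curl is a vortex.

vortex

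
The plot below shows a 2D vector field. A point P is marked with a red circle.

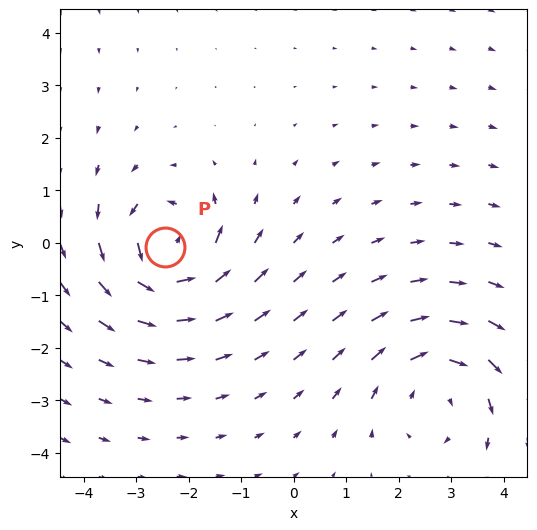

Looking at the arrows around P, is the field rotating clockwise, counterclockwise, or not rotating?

counterclockwise

Near P at (-2.5, -0.1) the arrows circulate counterclockwise. The curl (z-component) there is about +6; positive curl means counterclockwise rotation.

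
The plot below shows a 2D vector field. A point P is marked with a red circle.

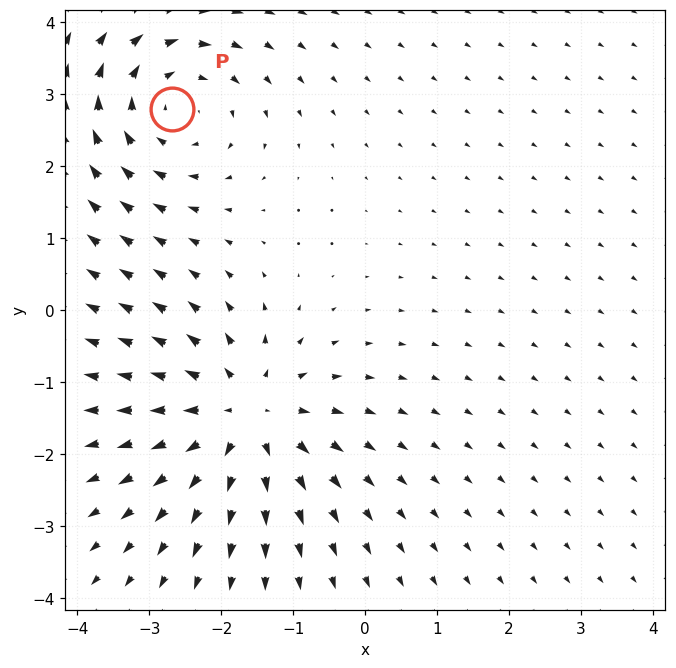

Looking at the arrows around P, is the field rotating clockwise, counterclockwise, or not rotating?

Near P at (-2.7, 2.8) the arrows circulate clockwise. The curl (z-component) there is about -4; negative curl means clockwise rotation.

clockwise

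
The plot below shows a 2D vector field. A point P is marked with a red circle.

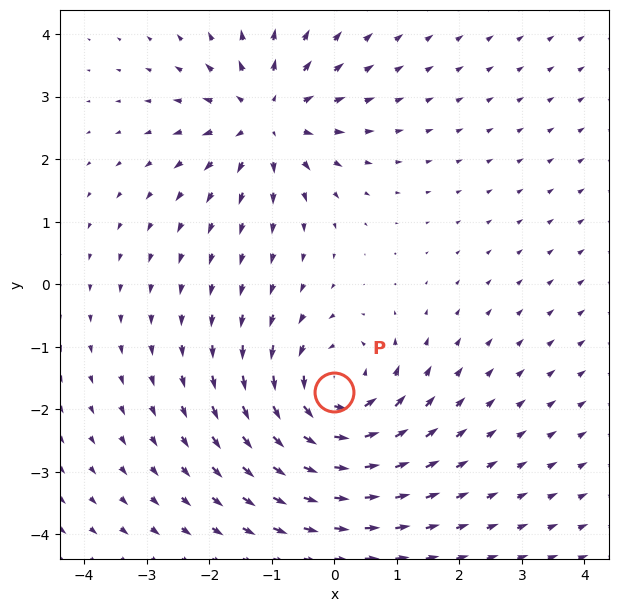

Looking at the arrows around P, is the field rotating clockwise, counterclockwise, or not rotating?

counterclockwise

Near P at (-0.0, -1.7) the arrows circulate counterclockwise. The curl (z-component) there is about +5; positive curl means counterclockwise rotation.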